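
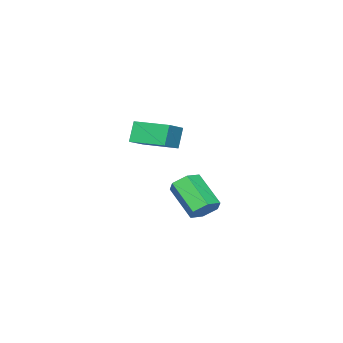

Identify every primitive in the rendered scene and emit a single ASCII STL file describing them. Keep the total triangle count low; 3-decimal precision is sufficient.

solid 
facet normal -0.902 -0.170 -0.398
outer loop
vertex -0.071 -3.691 -1.099
vertex -0.525 -1.541 -0.988
vertex 0.461 -3.513 -2.381
endloop
endfacet
facet normal 0.206 -0.977 -0.050
outer loop
vertex 1.705 -3.279 -1.832
vertex -0.071 -3.691 -1.099
vertex 0.461 -3.513 -2.381
endloop
endfacet
facet normal -0.902 -0.170 -0.398
outer loop
vertex 0.461 -3.513 -2.381
vertex -0.525 -1.541 -0.988
vertex 0.007 -1.363 -2.27
endloop
endfacet
facet normal 0.380 0.128 -0.916
outer loop
vertex 0.007 -1.363 -2.27
vertex 1.705 -3.279 -1.832
vertex 0.461 -3.513 -2.381
endloop
endfacet
facet normal -0.380 -0.128 0.916
outer loop
vertex -0.071 -3.691 -1.099
vertex 0.719 -1.307 -0.439
vertex -0.525 -1.541 -0.988
endloop
endfacet
facet normal 0.206 -0.977 -0.050
outer loop
vertex 1.173 -3.457 -0.55
vertex -0.071 -3.691 -1.099
vertex 1.705 -3.279 -1.832
endloop
endfacet
facet normal -0.380 -0.128 0.916
outer loop
vertex 1.173 -3.457 -0.55
vertex 0.719 -1.307 -0.439
vertex -0.071 -3.691 -1.099
endloop
endfacet
facet normal -0.206 0.977 0.050
outer loop
vertex -0.525 -1.541 -0.988
vertex 0.719 -1.307 -0.439
vertex 0.007 -1.363 -2.27
endloop
endfacet
facet normal 0.380 0.128 -0.916
outer loop
vertex 1.251 -1.129 -1.721
vertex 1.705 -3.279 -1.832
vertex 0.007 -1.363 -2.27
endloop
endfacet
facet normal -0.206 0.977 0.050
outer loop
vertex 0.007 -1.363 -2.27
vertex 0.719 -1.307 -0.439
vertex 1.251 -1.129 -1.721
endloop
endfacet
facet normal 0.902 0.170 0.398
outer loop
vertex 1.251 -1.129 -1.721
vertex 1.173 -3.457 -0.55
vertex 1.705 -3.279 -1.832
endloop
endfacet
facet normal 0.902 0.170 0.398
outer loop
vertex 0.719 -1.307 -0.439
vertex 1.173 -3.457 -0.55
vertex 1.251 -1.129 -1.721
endloop
endfacet
facet normal 0.116 0.754 -0.647
outer loop
vertex 4.291 4.741 -3.463
vertex 3.947 4.252 -4.095
vertex 3.433 4.753 -3.603
endloop
endfacet
facet normal -0.112 0.657 0.746
outer loop
vertex 4.291 4.741 -3.463
vertex 3.433 4.753 -3.603
vertex 4.038 3.097 -2.053
endloop
endfacet
facet normal -0.113 0.657 0.746
outer loop
vertex 4.038 3.097 -2.053
vertex 3.433 4.753 -3.603
vertex 3.179 3.109 -2.194
endloop
endfacet
facet normal -0.117 -0.754 0.647
outer loop
vertex 4.038 3.097 -2.053
vertex 3.179 3.109 -2.194
vertex 3.693 2.608 -2.685
endloop
endfacet
facet normal 0.116 0.754 -0.647
outer loop
vertex 3.433 4.753 -3.603
vertex 3.947 4.252 -4.095
vertex 3.088 4.264 -4.235
endloop
endfacet
facet normal -0.911 0.341 0.233
outer loop
vertex 3.433 4.753 -3.603
vertex 3.088 4.264 -4.235
vertex 3.179 3.109 -2.194
endloop
endfacet
facet normal -0.911 0.340 0.233
outer loop
vertex 3.179 3.109 -2.194
vertex 3.088 4.264 -4.235
vertex 2.835 2.62 -2.826
endloop
endfacet
facet normal -0.117 -0.754 0.647
outer loop
vertex 3.179 3.109 -2.194
vertex 2.835 2.62 -2.826
vertex 3.693 2.608 -2.685
endloop
endfacet
facet normal 0.116 0.754 -0.647
outer loop
vertex 3.088 4.264 -4.235
vertex 3.947 4.252 -4.095
vertex 3.602 3.763 -4.727
endloop
endfacet
facet normal -0.799 -0.316 -0.512
outer loop
vertex 3.088 4.264 -4.235
vertex 3.602 3.763 -4.727
vertex 2.835 2.62 -2.826
endloop
endfacet
facet normal -0.798 -0.317 -0.512
outer loop
vertex 2.835 2.62 -2.826
vertex 3.602 3.763 -4.727
vertex 3.349 2.119 -3.317
endloop
endfacet
facet normal -0.117 -0.754 0.647
outer loop
vertex 2.835 2.62 -2.826
vertex 3.349 2.119 -3.317
vertex 3.693 2.608 -2.685
endloop
endfacet
facet normal 0.117 0.754 -0.647
outer loop
vertex 3.602 3.763 -4.727
vertex 3.947 4.252 -4.095
vertex 4.461 3.751 -4.586
endloop
endfacet
facet normal 0.113 -0.657 -0.746
outer loop
vertex 3.602 3.763 -4.727
vertex 4.461 3.751 -4.586
vertex 3.349 2.119 -3.317
endloop
endfacet
facet normal 0.113 -0.657 -0.746
outer loop
vertex 3.349 2.119 -3.317
vertex 4.461 3.751 -4.586
vertex 4.207 2.107 -3.177
endloop
endfacet
facet normal -0.116 -0.754 0.647
outer loop
vertex 3.349 2.119 -3.317
vertex 4.207 2.107 -3.177
vertex 3.693 2.608 -2.685
endloop
endfacet
facet normal 0.117 0.754 -0.647
outer loop
vertex 4.461 3.751 -4.586
vertex 3.947 4.252 -4.095
vertex 4.805 4.24 -3.954
endloop
endfacet
facet normal 0.911 -0.340 -0.233
outer loop
vertex 4.461 3.751 -4.586
vertex 4.805 4.24 -3.954
vertex 4.207 2.107 -3.177
endloop
endfacet
facet normal 0.911 -0.340 -0.234
outer loop
vertex 4.207 2.107 -3.177
vertex 4.805 4.24 -3.954
vertex 4.552 2.596 -2.545
endloop
endfacet
facet normal -0.116 -0.754 0.647
outer loop
vertex 4.207 2.107 -3.177
vertex 4.552 2.596 -2.545
vertex 3.693 2.608 -2.685
endloop
endfacet
facet normal 0.117 0.754 -0.647
outer loop
vertex 4.805 4.24 -3.954
vertex 3.947 4.252 -4.095
vertex 4.291 4.741 -3.463
endloop
endfacet
facet normal 0.798 0.316 0.513
outer loop
vertex 4.805 4.24 -3.954
vertex 4.291 4.741 -3.463
vertex 4.552 2.596 -2.545
endloop
endfacet
facet normal 0.799 0.316 0.512
outer loop
vertex 4.552 2.596 -2.545
vertex 4.291 4.741 -3.463
vertex 4.038 3.097 -2.053
endloop
endfacet
facet normal -0.116 -0.754 0.647
outer loop
vertex 4.552 2.596 -2.545
vertex 4.038 3.097 -2.053
vertex 3.693 2.608 -2.685
endloop
endfacet

endsolid


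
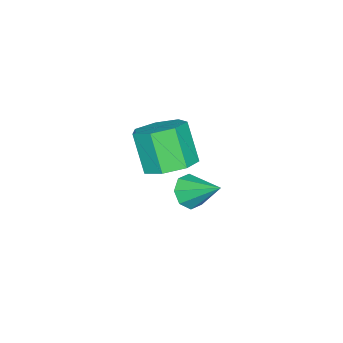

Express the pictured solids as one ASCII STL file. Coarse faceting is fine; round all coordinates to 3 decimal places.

solid 
facet normal 0.260 0.426 -0.867
outer loop
vertex 1.514 -0.874 0.253
vertex 0.867 -0.421 0.281
vertex 1.587 -0.271 0.571
endloop
endfacet
facet normal 0.959 -0.213 0.184
outer loop
vertex 1.514 -0.874 0.253
vertex 1.587 -0.271 0.571
vertex 1.159 -1.452 1.432
endloop
endfacet
facet normal 0.959 -0.213 0.185
outer loop
vertex 1.159 -1.452 1.432
vertex 1.587 -0.271 0.571
vertex 1.232 -0.849 1.749
endloop
endfacet
facet normal -0.261 -0.424 0.867
outer loop
vertex 1.159 -1.452 1.432
vertex 1.232 -0.849 1.749
vertex 0.513 -0.999 1.459
endloop
endfacet
facet normal 0.261 0.425 -0.867
outer loop
vertex 1.587 -0.271 0.571
vertex 0.867 -0.421 0.281
vertex 1.118 0.219 0.67
endloop
endfacet
facet normal 0.681 0.555 0.478
outer loop
vertex 1.587 -0.271 0.571
vertex 1.118 0.219 0.67
vertex 1.232 -0.849 1.749
endloop
endfacet
facet normal 0.681 0.555 0.477
outer loop
vertex 1.232 -0.849 1.749
vertex 1.118 0.219 0.67
vertex 0.763 -0.359 1.849
endloop
endfacet
facet normal -0.261 -0.426 0.866
outer loop
vertex 1.232 -0.849 1.749
vertex 0.763 -0.359 1.849
vertex 0.513 -0.999 1.459
endloop
endfacet
facet normal 0.261 0.425 -0.867
outer loop
vertex 1.118 0.219 0.67
vertex 0.867 -0.421 0.281
vertex 0.46 0.227 0.476
endloop
endfacet
facet normal -0.110 0.905 0.411
outer loop
vertex 1.118 0.219 0.67
vertex 0.46 0.227 0.476
vertex 0.763 -0.359 1.849
endloop
endfacet
facet normal -0.110 0.905 0.411
outer loop
vertex 0.763 -0.359 1.849
vertex 0.46 0.227 0.476
vertex 0.106 -0.351 1.655
endloop
endfacet
facet normal -0.261 -0.426 0.866
outer loop
vertex 0.763 -0.359 1.849
vertex 0.106 -0.351 1.655
vertex 0.513 -0.999 1.459
endloop
endfacet
facet normal 0.261 0.425 -0.867
outer loop
vertex 0.46 0.227 0.476
vertex 0.867 -0.421 0.281
vertex 0.109 -0.253 0.135
endloop
endfacet
facet normal -0.819 0.573 0.035
outer loop
vertex 0.46 0.227 0.476
vertex 0.109 -0.253 0.135
vertex 0.106 -0.351 1.655
endloop
endfacet
facet normal -0.819 0.573 0.035
outer loop
vertex 0.106 -0.351 1.655
vertex 0.109 -0.253 0.135
vertex -0.245 -0.831 1.314
endloop
endfacet
facet normal -0.260 -0.426 0.867
outer loop
vertex 0.106 -0.351 1.655
vertex -0.245 -0.831 1.314
vertex 0.513 -0.999 1.459
endloop
endfacet
facet normal 0.261 0.425 -0.867
outer loop
vertex 0.109 -0.253 0.135
vertex 0.867 -0.421 0.281
vertex 0.329 -0.86 -0.096
endloop
endfacet
facet normal -0.911 -0.190 -0.367
outer loop
vertex 0.109 -0.253 0.135
vertex 0.329 -0.86 -0.096
vertex -0.245 -0.831 1.314
endloop
endfacet
facet normal -0.911 -0.190 -0.367
outer loop
vertex -0.245 -0.831 1.314
vertex 0.329 -0.86 -0.096
vertex -0.025 -1.438 1.082
endloop
endfacet
facet normal -0.260 -0.426 0.867
outer loop
vertex -0.245 -0.831 1.314
vertex -0.025 -1.438 1.082
vertex 0.513 -0.999 1.459
endloop
endfacet
facet normal 0.260 0.426 -0.867
outer loop
vertex 0.329 -0.86 -0.096
vertex 0.867 -0.421 0.281
vertex 0.954 -1.136 -0.044
endloop
endfacet
facet normal -0.317 -0.810 -0.493
outer loop
vertex 0.329 -0.86 -0.096
vertex 0.954 -1.136 -0.044
vertex -0.025 -1.438 1.082
endloop
endfacet
facet normal -0.316 -0.811 -0.492
outer loop
vertex -0.025 -1.438 1.082
vertex 0.954 -1.136 -0.044
vertex 0.6 -1.714 1.135
endloop
endfacet
facet normal -0.261 -0.425 0.867
outer loop
vertex -0.025 -1.438 1.082
vertex 0.6 -1.714 1.135
vertex 0.513 -0.999 1.459
endloop
endfacet
facet normal 0.260 0.426 -0.867
outer loop
vertex 0.954 -1.136 -0.044
vertex 0.867 -0.421 0.281
vertex 1.514 -0.874 0.253
endloop
endfacet
facet normal 0.515 -0.821 -0.248
outer loop
vertex 0.954 -1.136 -0.044
vertex 1.514 -0.874 0.253
vertex 0.6 -1.714 1.135
endloop
endfacet
facet normal 0.516 -0.820 -0.247
outer loop
vertex 0.6 -1.714 1.135
vertex 1.514 -0.874 0.253
vertex 1.159 -1.452 1.432
endloop
endfacet
facet normal -0.262 -0.425 0.867
outer loop
vertex 0.6 -1.714 1.135
vertex 1.159 -1.452 1.432
vertex 0.513 -0.999 1.459
endloop
endfacet
facet normal -0.093 -0.821 -0.564
outer loop
vertex -0.361 -1.039 -2.019
vertex -0.839 -0.789 -2.304
vertex -0.236 -0.794 -2.396
endloop
endfacet
facet normal 0.916 0.122 0.383
outer loop
vertex -0.361 -1.039 -2.019
vertex -0.236 -0.794 -2.396
vertex -0.721 0.269 -1.576
endloop
endfacet
facet normal -0.093 -0.820 -0.564
outer loop
vertex -0.236 -0.794 -2.396
vertex -0.839 -0.789 -2.304
vertex -0.465 -0.546 -2.719
endloop
endfacet
facet normal 0.831 0.524 -0.187
outer loop
vertex -0.236 -0.794 -2.396
vertex -0.465 -0.546 -2.719
vertex -0.721 0.269 -1.576
endloop
endfacet
facet normal -0.092 -0.821 -0.563
outer loop
vertex -0.465 -0.546 -2.719
vertex -0.839 -0.789 -2.304
vertex -0.913 -0.441 -2.799
endloop
endfacet
facet normal 0.282 0.810 -0.514
outer loop
vertex -0.465 -0.546 -2.719
vertex -0.913 -0.441 -2.799
vertex -0.721 0.269 -1.576
endloop
endfacet
facet normal -0.092 -0.821 -0.564
outer loop
vertex -0.913 -0.441 -2.799
vertex -0.839 -0.789 -2.304
vertex -1.318 -0.54 -2.589
endloop
endfacet
facet normal -0.411 0.815 -0.409
outer loop
vertex -0.913 -0.441 -2.799
vertex -1.318 -0.54 -2.589
vertex -0.721 0.269 -1.576
endloop
endfacet
facet normal -0.091 -0.821 -0.564
outer loop
vertex -1.318 -0.54 -2.589
vertex -0.839 -0.789 -2.304
vertex -1.442 -0.785 -2.212
endloop
endfacet
facet normal -0.843 0.534 0.070
outer loop
vertex -1.318 -0.54 -2.589
vertex -1.442 -0.785 -2.212
vertex -0.721 0.269 -1.576
endloop
endfacet
facet normal -0.091 -0.821 -0.564
outer loop
vertex -1.442 -0.785 -2.212
vertex -0.839 -0.789 -2.304
vertex -1.214 -1.033 -1.888
endloop
endfacet
facet normal -0.759 0.135 0.637
outer loop
vertex -1.442 -0.785 -2.212
vertex -1.214 -1.033 -1.888
vertex -0.721 0.269 -1.576
endloop
endfacet
facet normal -0.093 -0.820 -0.565
outer loop
vertex -1.214 -1.033 -1.888
vertex -0.839 -0.789 -2.304
vertex -0.766 -1.138 -1.809
endloop
endfacet
facet normal -0.206 -0.153 0.966
outer loop
vertex -1.214 -1.033 -1.888
vertex -0.766 -1.138 -1.809
vertex -0.721 0.269 -1.576
endloop
endfacet
facet normal -0.092 -0.820 -0.565
outer loop
vertex -0.766 -1.138 -1.809
vertex -0.839 -0.789 -2.304
vertex -0.361 -1.039 -2.019
endloop
endfacet
facet normal 0.485 -0.158 0.860
outer loop
vertex -0.766 -1.138 -1.809
vertex -0.361 -1.039 -2.019
vertex -0.721 0.269 -1.576
endloop
endfacet

endsolid


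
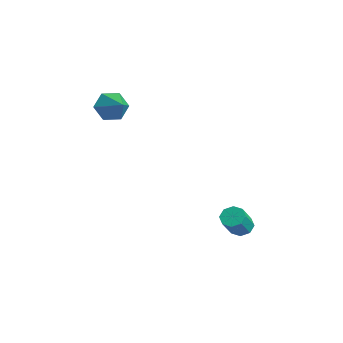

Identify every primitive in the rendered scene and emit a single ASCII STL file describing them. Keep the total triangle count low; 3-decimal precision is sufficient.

solid 
facet normal -0.893 -0.037 -0.448
outer loop
vertex -2.476 -0.515 1.532
vertex -2.847 -0.86 2.3
vertex -2.82 0.051 2.171
endloop
endfacet
facet normal 0.628 0.719 -0.298
outer loop
vertex -2.476 -0.515 1.532
vertex -2.82 0.051 2.171
vertex -1.453 -0.8 3.0
endloop
endfacet
facet normal -0.893 -0.037 -0.448
outer loop
vertex -2.82 0.051 2.171
vertex -2.847 -0.86 2.3
vertex -3.191 -0.294 2.939
endloop
endfacet
facet normal 0.228 0.842 0.489
outer loop
vertex -2.82 0.051 2.171
vertex -3.191 -0.294 2.939
vertex -1.453 -0.8 3.0
endloop
endfacet
facet normal -0.894 -0.038 -0.447
outer loop
vertex -3.191 -0.294 2.939
vertex -2.847 -0.86 2.3
vertex -3.217 -1.204 3.069
endloop
endfacet
facet normal 0.006 0.141 0.990
outer loop
vertex -3.191 -0.294 2.939
vertex -3.217 -1.204 3.069
vertex -1.453 -0.8 3.0
endloop
endfacet
facet normal -0.894 -0.038 -0.447
outer loop
vertex -3.217 -1.204 3.069
vertex -2.847 -0.86 2.3
vertex -2.873 -1.77 2.43
endloop
endfacet
facet normal 0.184 -0.684 0.705
outer loop
vertex -3.217 -1.204 3.069
vertex -2.873 -1.77 2.43
vertex -1.453 -0.8 3.0
endloop
endfacet
facet normal -0.893 -0.039 -0.449
outer loop
vertex -2.873 -1.77 2.43
vertex -2.847 -0.86 2.3
vertex -2.502 -1.425 1.662
endloop
endfacet
facet normal 0.584 -0.808 -0.081
outer loop
vertex -2.873 -1.77 2.43
vertex -2.502 -1.425 1.662
vertex -1.453 -0.8 3.0
endloop
endfacet
facet normal -0.893 -0.039 -0.449
outer loop
vertex -2.502 -1.425 1.662
vertex -2.847 -0.86 2.3
vertex -2.476 -0.515 1.532
endloop
endfacet
facet normal 0.806 -0.106 -0.582
outer loop
vertex -2.502 -1.425 1.662
vertex -2.476 -0.515 1.532
vertex -1.453 -0.8 3.0
endloop
endfacet
facet normal -0.405 0.506 -0.761
outer loop
vertex 2.646 3.907 -4.68
vertex 2.052 3.735 -4.478
vertex 2.452 4.234 -4.359
endloop
endfacet
facet normal 0.827 0.558 -0.069
outer loop
vertex 2.646 3.907 -4.68
vertex 2.452 4.234 -4.359
vertex 3.262 3.136 -3.524
endloop
endfacet
facet normal 0.827 0.558 -0.069
outer loop
vertex 3.262 3.136 -3.524
vertex 2.452 4.234 -4.359
vertex 3.068 3.463 -3.203
endloop
endfacet
facet normal 0.405 -0.507 0.761
outer loop
vertex 3.262 3.136 -3.524
vertex 3.068 3.463 -3.203
vertex 2.668 2.965 -3.322
endloop
endfacet
facet normal -0.405 0.506 -0.761
outer loop
vertex 2.452 4.234 -4.359
vertex 2.052 3.735 -4.478
vertex 2.024 4.269 -4.108
endloop
endfacet
facet normal 0.309 0.859 0.408
outer loop
vertex 2.452 4.234 -4.359
vertex 2.024 4.269 -4.108
vertex 3.068 3.463 -3.203
endloop
endfacet
facet normal 0.310 0.859 0.407
outer loop
vertex 3.068 3.463 -3.203
vertex 2.024 4.269 -4.108
vertex 2.64 3.498 -2.951
endloop
endfacet
facet normal 0.406 -0.508 0.760
outer loop
vertex 3.068 3.463 -3.203
vertex 2.64 3.498 -2.951
vertex 2.668 2.965 -3.322
endloop
endfacet
facet normal -0.407 0.506 -0.761
outer loop
vertex 2.024 4.269 -4.108
vertex 2.052 3.735 -4.478
vertex 1.613 3.991 -4.073
endloop
endfacet
facet normal -0.390 0.657 0.645
outer loop
vertex 2.024 4.269 -4.108
vertex 1.613 3.991 -4.073
vertex 2.64 3.498 -2.951
endloop
endfacet
facet normal -0.390 0.657 0.645
outer loop
vertex 2.64 3.498 -2.951
vertex 1.613 3.991 -4.073
vertex 2.229 3.221 -2.917
endloop
endfacet
facet normal 0.405 -0.508 0.760
outer loop
vertex 2.64 3.498 -2.951
vertex 2.229 3.221 -2.917
vertex 2.668 2.965 -3.322
endloop
endfacet
facet normal -0.405 0.508 -0.760
outer loop
vertex 1.613 3.991 -4.073
vertex 2.052 3.735 -4.478
vertex 1.458 3.564 -4.276
endloop
endfacet
facet normal -0.860 0.072 0.506
outer loop
vertex 1.613 3.991 -4.073
vertex 1.458 3.564 -4.276
vertex 2.229 3.221 -2.917
endloop
endfacet
facet normal -0.860 0.071 0.506
outer loop
vertex 2.229 3.221 -2.917
vertex 1.458 3.564 -4.276
vertex 2.074 2.793 -3.12
endloop
endfacet
facet normal 0.405 -0.507 0.760
outer loop
vertex 2.229 3.221 -2.917
vertex 2.074 2.793 -3.12
vertex 2.668 2.965 -3.322
endloop
endfacet
facet normal -0.405 0.507 -0.761
outer loop
vertex 1.458 3.564 -4.276
vertex 2.052 3.735 -4.478
vertex 1.652 3.237 -4.597
endloop
endfacet
facet normal -0.827 -0.558 0.069
outer loop
vertex 1.458 3.564 -4.276
vertex 1.652 3.237 -4.597
vertex 2.074 2.793 -3.12
endloop
endfacet
facet normal -0.827 -0.558 0.069
outer loop
vertex 2.074 2.793 -3.12
vertex 1.652 3.237 -4.597
vertex 2.268 2.466 -3.441
endloop
endfacet
facet normal 0.405 -0.506 0.761
outer loop
vertex 2.074 2.793 -3.12
vertex 2.268 2.466 -3.441
vertex 2.668 2.965 -3.322
endloop
endfacet
facet normal -0.406 0.508 -0.760
outer loop
vertex 1.652 3.237 -4.597
vertex 2.052 3.735 -4.478
vertex 2.08 3.202 -4.849
endloop
endfacet
facet normal -0.310 -0.859 -0.408
outer loop
vertex 1.652 3.237 -4.597
vertex 2.08 3.202 -4.849
vertex 2.268 2.466 -3.441
endloop
endfacet
facet normal -0.309 -0.859 -0.408
outer loop
vertex 2.268 2.466 -3.441
vertex 2.08 3.202 -4.849
vertex 2.696 2.431 -3.692
endloop
endfacet
facet normal 0.405 -0.506 0.761
outer loop
vertex 2.268 2.466 -3.441
vertex 2.696 2.431 -3.692
vertex 2.668 2.965 -3.322
endloop
endfacet
facet normal -0.405 0.508 -0.760
outer loop
vertex 2.08 3.202 -4.849
vertex 2.052 3.735 -4.478
vertex 2.491 3.479 -4.883
endloop
endfacet
facet normal 0.390 -0.657 -0.645
outer loop
vertex 2.08 3.202 -4.849
vertex 2.491 3.479 -4.883
vertex 2.696 2.431 -3.692
endloop
endfacet
facet normal 0.390 -0.657 -0.645
outer loop
vertex 2.696 2.431 -3.692
vertex 2.491 3.479 -4.883
vertex 3.107 2.709 -3.727
endloop
endfacet
facet normal 0.407 -0.506 0.761
outer loop
vertex 2.696 2.431 -3.692
vertex 3.107 2.709 -3.727
vertex 2.668 2.965 -3.322
endloop
endfacet
facet normal -0.405 0.507 -0.760
outer loop
vertex 2.491 3.479 -4.883
vertex 2.052 3.735 -4.478
vertex 2.646 3.907 -4.68
endloop
endfacet
facet normal 0.860 -0.071 -0.506
outer loop
vertex 2.491 3.479 -4.883
vertex 2.646 3.907 -4.68
vertex 3.107 2.709 -3.727
endloop
endfacet
facet normal 0.860 -0.072 -0.506
outer loop
vertex 3.107 2.709 -3.727
vertex 2.646 3.907 -4.68
vertex 3.262 3.136 -3.524
endloop
endfacet
facet normal 0.405 -0.508 0.760
outer loop
vertex 3.107 2.709 -3.727
vertex 3.262 3.136 -3.524
vertex 2.668 2.965 -3.322
endloop
endfacet

endsolid


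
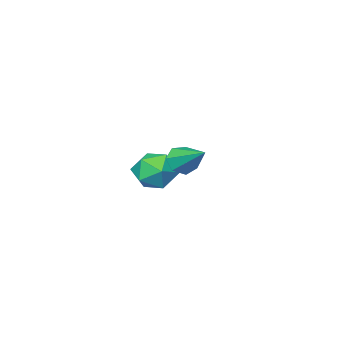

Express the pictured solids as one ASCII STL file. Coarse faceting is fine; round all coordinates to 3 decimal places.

solid 
facet normal -0.063 -0.853 -0.519
outer loop
vertex -0.379 1.119 2.615
vertex -1.004 0.968 2.939
vertex -0.892 1.332 2.327
endloop
endfacet
facet normal 0.555 0.669 -0.494
outer loop
vertex -0.379 1.119 2.615
vertex -0.892 1.332 2.327
vertex -0.896 2.452 3.841
endloop
endfacet
facet normal -0.063 -0.853 -0.519
outer loop
vertex -0.892 1.332 2.327
vertex -1.004 0.968 2.939
vertex -1.489 1.271 2.5
endloop
endfacet
facet normal -0.247 0.779 -0.577
outer loop
vertex -0.892 1.332 2.327
vertex -1.489 1.271 2.5
vertex -0.896 2.452 3.841
endloop
endfacet
facet normal -0.063 -0.853 -0.519
outer loop
vertex -1.489 1.271 2.5
vertex -1.004 0.968 2.939
vertex -1.721 0.982 3.003
endloop
endfacet
facet normal -0.846 0.525 -0.088
outer loop
vertex -1.489 1.271 2.5
vertex -1.721 0.982 3.003
vertex -0.896 2.452 3.841
endloop
endfacet
facet normal -0.063 -0.853 -0.519
outer loop
vertex -1.721 0.982 3.003
vertex -1.004 0.968 2.939
vertex -1.414 0.683 3.457
endloop
endfacet
facet normal -0.792 0.101 0.602
outer loop
vertex -1.721 0.982 3.003
vertex -1.414 0.683 3.457
vertex -0.896 2.452 3.841
endloop
endfacet
facet normal -0.062 -0.853 -0.519
outer loop
vertex -1.414 0.683 3.457
vertex -1.004 0.968 2.939
vertex -0.798 0.599 3.521
endloop
endfacet
facet normal -0.125 -0.175 0.977
outer loop
vertex -1.414 0.683 3.457
vertex -0.798 0.599 3.521
vertex -0.896 2.452 3.841
endloop
endfacet
facet normal -0.063 -0.853 -0.518
outer loop
vertex -0.798 0.599 3.521
vertex -1.004 0.968 2.939
vertex -0.338 0.793 3.146
endloop
endfacet
facet normal 0.653 -0.095 0.752
outer loop
vertex -0.798 0.599 3.521
vertex -0.338 0.793 3.146
vertex -0.896 2.452 3.841
endloop
endfacet
facet normal -0.063 -0.853 -0.519
outer loop
vertex -0.338 0.793 3.146
vertex -1.004 0.968 2.939
vertex -0.379 1.119 2.615
endloop
endfacet
facet normal 0.955 0.280 0.098
outer loop
vertex -0.338 0.793 3.146
vertex -0.379 1.119 2.615
vertex -0.896 2.452 3.841
endloop
endfacet
facet normal -0.939 0.262 -0.225
outer loop
vertex -3.698 -3.21 -0.267
vertex -4.013 -3.468 0.747
vertex -3.676 -2.453 0.521
endloop
endfacet
facet normal -0.470 0.643 -0.605
outer loop
vertex -3.698 -3.21 -0.267
vertex -3.676 -2.453 0.521
vertex -2.851 -2.522 -0.193
endloop
endfacet
facet normal -0.068 0.189 -0.980
outer loop
vertex -3.698 -3.21 -0.267
vertex -2.851 -2.522 -0.193
vertex -2.678 -3.58 -0.409
endloop
endfacet
facet normal -0.288 -0.474 -0.832
outer loop
vertex -3.698 -3.21 -0.267
vertex -2.678 -3.58 -0.409
vertex -3.397 -4.165 0.173
endloop
endfacet
facet normal -0.826 -0.429 -0.366
outer loop
vertex -3.698 -3.21 -0.267
vertex -3.397 -4.165 0.173
vertex -4.013 -3.468 0.747
endloop
endfacet
facet normal -0.045 0.988 -0.147
outer loop
vertex -2.851 -2.522 -0.193
vertex -3.676 -2.453 0.521
vertex -2.643 -2.355 0.867
endloop
endfacet
facet normal -0.803 0.371 0.466
outer loop
vertex -3.676 -2.453 0.521
vertex -4.013 -3.468 0.747
vertex -3.362 -2.94 1.449
endloop
endfacet
facet normal -0.621 -0.746 0.239
outer loop
vertex -4.013 -3.468 0.747
vertex -3.397 -4.165 0.173
vertex -3.189 -3.998 1.233
endloop
endfacet
facet normal 0.250 -0.820 -0.515
outer loop
vertex -3.397 -4.165 0.173
vertex -2.678 -3.58 -0.409
vertex -2.364 -4.067 0.519
endloop
endfacet
facet normal 0.607 0.253 -0.753
outer loop
vertex -2.678 -3.58 -0.409
vertex -2.851 -2.522 -0.193
vertex -2.027 -3.052 0.293
endloop
endfacet
facet normal 0.288 0.474 0.832
outer loop
vertex -2.342 -3.31 1.307
vertex -2.643 -2.355 0.867
vertex -3.362 -2.94 1.449
endloop
endfacet
facet normal 0.068 -0.189 0.980
outer loop
vertex -2.342 -3.31 1.307
vertex -3.362 -2.94 1.449
vertex -3.189 -3.998 1.233
endloop
endfacet
facet normal 0.470 -0.643 0.605
outer loop
vertex -2.342 -3.31 1.307
vertex -3.189 -3.998 1.233
vertex -2.364 -4.067 0.519
endloop
endfacet
facet normal 0.939 -0.262 0.225
outer loop
vertex -2.342 -3.31 1.307
vertex -2.364 -4.067 0.519
vertex -2.027 -3.052 0.293
endloop
endfacet
facet normal 0.826 0.429 0.366
outer loop
vertex -2.342 -3.31 1.307
vertex -2.027 -3.052 0.293
vertex -2.643 -2.355 0.867
endloop
endfacet
facet normal -0.250 0.820 0.515
outer loop
vertex -3.362 -2.94 1.449
vertex -2.643 -2.355 0.867
vertex -3.676 -2.453 0.521
endloop
endfacet
facet normal -0.607 -0.253 0.753
outer loop
vertex -3.189 -3.998 1.233
vertex -3.362 -2.94 1.449
vertex -4.013 -3.468 0.747
endloop
endfacet
facet normal 0.045 -0.988 0.147
outer loop
vertex -2.364 -4.067 0.519
vertex -3.189 -3.998 1.233
vertex -3.397 -4.165 0.173
endloop
endfacet
facet normal 0.803 -0.371 -0.466
outer loop
vertex -2.027 -3.052 0.293
vertex -2.364 -4.067 0.519
vertex -2.678 -3.58 -0.409
endloop
endfacet
facet normal 0.621 0.746 -0.239
outer loop
vertex -2.643 -2.355 0.867
vertex -2.027 -3.052 0.293
vertex -2.851 -2.522 -0.193
endloop
endfacet

endsolid


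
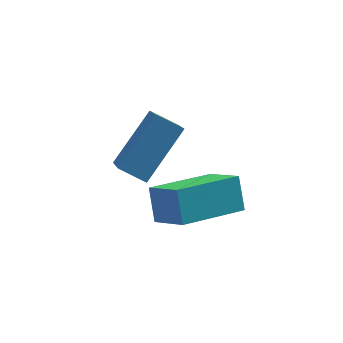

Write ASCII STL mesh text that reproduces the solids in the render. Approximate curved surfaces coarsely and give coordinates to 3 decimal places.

solid 
facet normal -0.901 -0.351 0.255
outer loop
vertex -1.159 -2.271 -2.525
vertex -1.727 -1.326 -3.233
vertex -1.153 -2.94 -3.423
endloop
endfacet
facet normal 0.433 -0.721 0.540
outer loop
vertex 0.767 -2.194 -3.967
vertex -1.159 -2.271 -2.525
vertex -1.153 -2.94 -3.423
endloop
endfacet
facet normal -0.901 -0.351 0.256
outer loop
vertex -1.153 -2.94 -3.423
vertex -1.727 -1.326 -3.233
vertex -1.721 -1.996 -4.131
endloop
endfacet
facet normal 0.005 -0.598 -0.802
outer loop
vertex -1.721 -1.996 -4.131
vertex 0.767 -2.194 -3.967
vertex -1.153 -2.94 -3.423
endloop
endfacet
facet normal -0.005 0.598 0.802
outer loop
vertex -1.159 -2.271 -2.525
vertex 0.193 -0.58 -3.777
vertex -1.727 -1.326 -3.233
endloop
endfacet
facet normal 0.434 -0.721 0.541
outer loop
vertex 0.761 -1.524 -3.069
vertex -1.159 -2.271 -2.525
vertex 0.767 -2.194 -3.967
endloop
endfacet
facet normal -0.005 0.598 0.802
outer loop
vertex 0.761 -1.524 -3.069
vertex 0.193 -0.58 -3.777
vertex -1.159 -2.271 -2.525
endloop
endfacet
facet normal -0.433 0.721 -0.541
outer loop
vertex -1.727 -1.326 -3.233
vertex 0.193 -0.58 -3.777
vertex -1.721 -1.996 -4.131
endloop
endfacet
facet normal 0.005 -0.598 -0.802
outer loop
vertex 0.199 -1.249 -4.675
vertex 0.767 -2.194 -3.967
vertex -1.721 -1.996 -4.131
endloop
endfacet
facet normal -0.434 0.721 -0.540
outer loop
vertex -1.721 -1.996 -4.131
vertex 0.193 -0.58 -3.777
vertex 0.199 -1.249 -4.675
endloop
endfacet
facet normal 0.901 0.350 -0.255
outer loop
vertex 0.199 -1.249 -4.675
vertex 0.761 -1.524 -3.069
vertex 0.767 -2.194 -3.967
endloop
endfacet
facet normal 0.901 0.351 -0.255
outer loop
vertex 0.193 -0.58 -3.777
vertex 0.761 -1.524 -3.069
vertex 0.199 -1.249 -4.675
endloop
endfacet
facet normal -0.776 0.440 0.453
outer loop
vertex -2.724 -2.117 -1.341
vertex -1.495 -1.224 -0.103
vertex -2.596 -0.725 -2.474
endloop
endfacet
facet normal -0.627 -0.456 -0.632
outer loop
vertex -1.905 -1.116 -2.877
vertex -2.724 -2.117 -1.341
vertex -2.596 -0.725 -2.474
endloop
endfacet
facet normal -0.776 0.440 0.453
outer loop
vertex -2.596 -0.725 -2.474
vertex -1.495 -1.224 -0.103
vertex -1.366 0.169 -1.236
endloop
endfacet
facet normal 0.071 0.774 -0.629
outer loop
vertex -1.366 0.169 -1.236
vertex -1.905 -1.116 -2.877
vertex -2.596 -0.725 -2.474
endloop
endfacet
facet normal -0.071 -0.774 0.629
outer loop
vertex -2.724 -2.117 -1.341
vertex -0.804 -1.615 -0.506
vertex -1.495 -1.224 -0.103
endloop
endfacet
facet normal -0.628 -0.455 -0.631
outer loop
vertex -2.034 -2.509 -1.744
vertex -2.724 -2.117 -1.341
vertex -1.905 -1.116 -2.877
endloop
endfacet
facet normal -0.072 -0.773 0.630
outer loop
vertex -2.034 -2.509 -1.744
vertex -0.804 -1.615 -0.506
vertex -2.724 -2.117 -1.341
endloop
endfacet
facet normal 0.627 0.456 0.632
outer loop
vertex -1.495 -1.224 -0.103
vertex -0.804 -1.615 -0.506
vertex -1.366 0.169 -1.236
endloop
endfacet
facet normal 0.072 0.774 -0.629
outer loop
vertex -0.676 -0.223 -1.639
vertex -1.905 -1.116 -2.877
vertex -1.366 0.169 -1.236
endloop
endfacet
facet normal 0.628 0.456 0.631
outer loop
vertex -1.366 0.169 -1.236
vertex -0.804 -1.615 -0.506
vertex -0.676 -0.223 -1.639
endloop
endfacet
facet normal 0.776 -0.440 -0.453
outer loop
vertex -0.676 -0.223 -1.639
vertex -2.034 -2.509 -1.744
vertex -1.905 -1.116 -2.877
endloop
endfacet
facet normal 0.776 -0.440 -0.453
outer loop
vertex -0.804 -1.615 -0.506
vertex -2.034 -2.509 -1.744
vertex -0.676 -0.223 -1.639
endloop
endfacet

endsolid


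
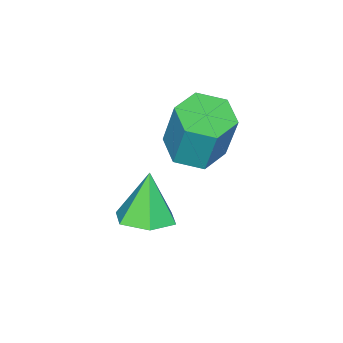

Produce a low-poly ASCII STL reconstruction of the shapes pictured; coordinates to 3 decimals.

solid 
facet normal 0.359 0.176 -0.917
outer loop
vertex -1.103 -0.006 -0.335
vertex -2.061 0.326 -0.646
vertex -1.366 1.017 -0.241
endloop
endfacet
facet normal 0.653 0.099 0.751
outer loop
vertex -1.103 -0.006 -0.335
vertex -1.366 1.017 -0.241
vertex -2.739 -0.006 1.086
endloop
endfacet
facet normal 0.360 0.175 -0.916
outer loop
vertex -1.366 1.017 -0.241
vertex -2.061 0.326 -0.646
vertex -2.323 1.349 -0.553
endloop
endfacet
facet normal 0.055 0.763 0.644
outer loop
vertex -1.366 1.017 -0.241
vertex -2.323 1.349 -0.553
vertex -2.739 -0.006 1.086
endloop
endfacet
facet normal 0.359 0.175 -0.917
outer loop
vertex -2.323 1.349 -0.553
vertex -2.061 0.326 -0.646
vertex -3.018 0.659 -0.957
endloop
endfacet
facet normal -0.754 0.587 0.294
outer loop
vertex -2.323 1.349 -0.553
vertex -3.018 0.659 -0.957
vertex -2.739 -0.006 1.086
endloop
endfacet
facet normal 0.359 0.176 -0.916
outer loop
vertex -3.018 0.659 -0.957
vertex -2.061 0.326 -0.646
vertex -2.756 -0.364 -1.051
endloop
endfacet
facet normal -0.966 -0.252 0.050
outer loop
vertex -3.018 0.659 -0.957
vertex -2.756 -0.364 -1.051
vertex -2.739 -0.006 1.086
endloop
endfacet
facet normal 0.359 0.177 -0.917
outer loop
vertex -2.756 -0.364 -1.051
vertex -2.061 0.326 -0.646
vertex -1.798 -0.696 -0.74
endloop
endfacet
facet normal -0.368 -0.916 0.156
outer loop
vertex -2.756 -0.364 -1.051
vertex -1.798 -0.696 -0.74
vertex -2.739 -0.006 1.086
endloop
endfacet
facet normal 0.359 0.177 -0.917
outer loop
vertex -1.798 -0.696 -0.74
vertex -2.061 0.326 -0.646
vertex -1.103 -0.006 -0.335
endloop
endfacet
facet normal 0.440 -0.741 0.507
outer loop
vertex -1.798 -0.696 -0.74
vertex -1.103 -0.006 -0.335
vertex -2.739 -0.006 1.086
endloop
endfacet
facet normal -0.045 -0.251 -0.967
outer loop
vertex -3.37 1.721 1.806
vertex -3.958 0.886 2.05
vertex -4.416 1.806 1.833
endloop
endfacet
facet normal 0.072 0.965 -0.253
outer loop
vertex -3.37 1.721 1.806
vertex -4.416 1.806 1.833
vertex -3.274 2.249 3.847
endloop
endfacet
facet normal 0.072 0.965 -0.253
outer loop
vertex -3.274 2.249 3.847
vertex -4.416 1.806 1.833
vertex -4.32 2.334 3.874
endloop
endfacet
facet normal 0.045 0.250 0.967
outer loop
vertex -3.274 2.249 3.847
vertex -4.32 2.334 3.874
vertex -3.862 1.414 4.09
endloop
endfacet
facet normal -0.045 -0.251 -0.967
outer loop
vertex -4.416 1.806 1.833
vertex -3.958 0.886 2.05
vertex -5.004 0.971 2.077
endloop
endfacet
facet normal -0.827 0.552 -0.104
outer loop
vertex -4.416 1.806 1.833
vertex -5.004 0.971 2.077
vertex -4.32 2.334 3.874
endloop
endfacet
facet normal -0.827 0.552 -0.104
outer loop
vertex -4.32 2.334 3.874
vertex -5.004 0.971 2.077
vertex -4.908 1.499 4.118
endloop
endfacet
facet normal 0.046 0.250 0.967
outer loop
vertex -4.32 2.334 3.874
vertex -4.908 1.499 4.118
vertex -3.862 1.414 4.09
endloop
endfacet
facet normal -0.045 -0.250 -0.967
outer loop
vertex -5.004 0.971 2.077
vertex -3.958 0.886 2.05
vertex -4.546 0.051 2.293
endloop
endfacet
facet normal -0.899 -0.412 0.149
outer loop
vertex -5.004 0.971 2.077
vertex -4.546 0.051 2.293
vertex -4.908 1.499 4.118
endloop
endfacet
facet normal -0.899 -0.412 0.149
outer loop
vertex -4.908 1.499 4.118
vertex -4.546 0.051 2.293
vertex -4.45 0.579 4.334
endloop
endfacet
facet normal 0.046 0.250 0.967
outer loop
vertex -4.908 1.499 4.118
vertex -4.45 0.579 4.334
vertex -3.862 1.414 4.09
endloop
endfacet
facet normal -0.045 -0.250 -0.967
outer loop
vertex -4.546 0.051 2.293
vertex -3.958 0.886 2.05
vertex -3.5 -0.034 2.266
endloop
endfacet
facet normal -0.072 -0.965 0.253
outer loop
vertex -4.546 0.051 2.293
vertex -3.5 -0.034 2.266
vertex -4.45 0.579 4.334
endloop
endfacet
facet normal -0.072 -0.965 0.253
outer loop
vertex -4.45 0.579 4.334
vertex -3.5 -0.034 2.266
vertex -3.404 0.494 4.307
endloop
endfacet
facet normal 0.045 0.251 0.967
outer loop
vertex -4.45 0.579 4.334
vertex -3.404 0.494 4.307
vertex -3.862 1.414 4.09
endloop
endfacet
facet normal -0.046 -0.250 -0.967
outer loop
vertex -3.5 -0.034 2.266
vertex -3.958 0.886 2.05
vertex -2.912 0.801 2.022
endloop
endfacet
facet normal 0.827 -0.552 0.104
outer loop
vertex -3.5 -0.034 2.266
vertex -2.912 0.801 2.022
vertex -3.404 0.494 4.307
endloop
endfacet
facet normal 0.827 -0.552 0.104
outer loop
vertex -3.404 0.494 4.307
vertex -2.912 0.801 2.022
vertex -2.816 1.329 4.063
endloop
endfacet
facet normal 0.045 0.251 0.967
outer loop
vertex -3.404 0.494 4.307
vertex -2.816 1.329 4.063
vertex -3.862 1.414 4.09
endloop
endfacet
facet normal -0.046 -0.250 -0.967
outer loop
vertex -2.912 0.801 2.022
vertex -3.958 0.886 2.05
vertex -3.37 1.721 1.806
endloop
endfacet
facet normal 0.899 0.412 -0.149
outer loop
vertex -2.912 0.801 2.022
vertex -3.37 1.721 1.806
vertex -2.816 1.329 4.063
endloop
endfacet
facet normal 0.899 0.412 -0.149
outer loop
vertex -2.816 1.329 4.063
vertex -3.37 1.721 1.806
vertex -3.274 2.249 3.847
endloop
endfacet
facet normal 0.045 0.250 0.967
outer loop
vertex -2.816 1.329 4.063
vertex -3.274 2.249 3.847
vertex -3.862 1.414 4.09
endloop
endfacet

endsolid


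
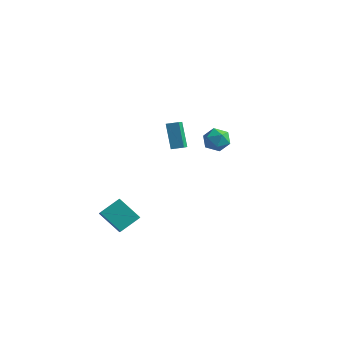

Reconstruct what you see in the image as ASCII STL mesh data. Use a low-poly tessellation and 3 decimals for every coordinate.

solid 
facet normal -0.805 0.327 0.495
outer loop
vertex 2.282 -0.324 3.149
vertex 2.819 -0.034 3.831
vertex 2.619 0.526 3.136
endloop
endfacet
facet normal -0.910 0.357 -0.211
outer loop
vertex 2.282 -0.324 3.149
vertex 2.619 0.526 3.136
vertex 2.602 0.029 2.368
endloop
endfacet
facet normal -0.827 -0.300 -0.475
outer loop
vertex 2.282 -0.324 3.149
vertex 2.602 0.029 2.368
vertex 2.79 -0.838 2.589
endloop
endfacet
facet normal -0.672 -0.738 0.068
outer loop
vertex 2.282 -0.324 3.149
vertex 2.79 -0.838 2.589
vertex 2.925 -0.878 3.493
endloop
endfacet
facet normal -0.658 -0.350 0.667
outer loop
vertex 2.282 -0.324 3.149
vertex 2.925 -0.878 3.493
vertex 2.819 -0.034 3.831
endloop
endfacet
facet normal -0.403 0.772 -0.491
outer loop
vertex 2.602 0.029 2.368
vertex 2.619 0.526 3.136
vertex 3.335 0.538 2.567
endloop
endfacet
facet normal -0.232 0.724 0.650
outer loop
vertex 2.619 0.526 3.136
vertex 2.819 -0.034 3.831
vertex 3.47 0.498 3.471
endloop
endfacet
facet normal 0.006 -0.371 0.929
outer loop
vertex 2.819 -0.034 3.831
vertex 2.925 -0.878 3.493
vertex 3.658 -0.369 3.692
endloop
endfacet
facet normal -0.016 -0.999 -0.042
outer loop
vertex 2.925 -0.878 3.493
vertex 2.79 -0.838 2.589
vertex 3.641 -0.866 2.924
endloop
endfacet
facet normal -0.269 -0.292 -0.918
outer loop
vertex 2.79 -0.838 2.589
vertex 2.602 0.029 2.368
vertex 3.441 -0.306 2.229
endloop
endfacet
facet normal 0.672 0.738 -0.068
outer loop
vertex 3.978 -0.016 2.911
vertex 3.335 0.538 2.567
vertex 3.47 0.498 3.471
endloop
endfacet
facet normal 0.827 0.300 0.475
outer loop
vertex 3.978 -0.016 2.911
vertex 3.47 0.498 3.471
vertex 3.658 -0.369 3.692
endloop
endfacet
facet normal 0.910 -0.357 0.211
outer loop
vertex 3.978 -0.016 2.911
vertex 3.658 -0.369 3.692
vertex 3.641 -0.866 2.924
endloop
endfacet
facet normal 0.805 -0.327 -0.495
outer loop
vertex 3.978 -0.016 2.911
vertex 3.641 -0.866 2.924
vertex 3.441 -0.306 2.229
endloop
endfacet
facet normal 0.658 0.350 -0.667
outer loop
vertex 3.978 -0.016 2.911
vertex 3.441 -0.306 2.229
vertex 3.335 0.538 2.567
endloop
endfacet
facet normal 0.016 0.999 0.042
outer loop
vertex 3.47 0.498 3.471
vertex 3.335 0.538 2.567
vertex 2.619 0.526 3.136
endloop
endfacet
facet normal 0.269 0.292 0.918
outer loop
vertex 3.658 -0.369 3.692
vertex 3.47 0.498 3.471
vertex 2.819 -0.034 3.831
endloop
endfacet
facet normal 0.403 -0.772 0.491
outer loop
vertex 3.641 -0.866 2.924
vertex 3.658 -0.369 3.692
vertex 2.925 -0.878 3.493
endloop
endfacet
facet normal 0.232 -0.724 -0.650
outer loop
vertex 3.441 -0.306 2.229
vertex 3.641 -0.866 2.924
vertex 2.79 -0.838 2.589
endloop
endfacet
facet normal -0.006 0.371 -0.929
outer loop
vertex 3.335 0.538 2.567
vertex 3.441 -0.306 2.229
vertex 2.602 0.029 2.368
endloop
endfacet
facet normal -0.764 -0.084 0.640
outer loop
vertex -1.744 -5.059 -2.542
vertex -1.22 -3.866 -1.759
vertex -2.606 -4.089 -3.444
endloop
endfacet
facet normal -0.345 -0.785 -0.515
outer loop
vertex -1.2 -3.934 -4.621
vertex -1.744 -5.059 -2.542
vertex -2.606 -4.089 -3.444
endloop
endfacet
facet normal -0.764 -0.084 0.640
outer loop
vertex -2.606 -4.089 -3.444
vertex -1.22 -3.866 -1.759
vertex -2.082 -2.896 -2.661
endloop
endfacet
facet normal -0.545 0.614 -0.571
outer loop
vertex -2.082 -2.896 -2.661
vertex -1.2 -3.934 -4.621
vertex -2.606 -4.089 -3.444
endloop
endfacet
facet normal 0.545 -0.614 0.571
outer loop
vertex -1.744 -5.059 -2.542
vertex 0.186 -3.711 -2.936
vertex -1.22 -3.866 -1.759
endloop
endfacet
facet normal -0.345 -0.785 -0.515
outer loop
vertex -0.338 -4.904 -3.719
vertex -1.744 -5.059 -2.542
vertex -1.2 -3.934 -4.621
endloop
endfacet
facet normal 0.545 -0.614 0.571
outer loop
vertex -0.338 -4.904 -3.719
vertex 0.186 -3.711 -2.936
vertex -1.744 -5.059 -2.542
endloop
endfacet
facet normal 0.345 0.785 0.515
outer loop
vertex -1.22 -3.866 -1.759
vertex 0.186 -3.711 -2.936
vertex -2.082 -2.896 -2.661
endloop
endfacet
facet normal -0.545 0.614 -0.571
outer loop
vertex -0.676 -2.741 -3.838
vertex -1.2 -3.934 -4.621
vertex -2.082 -2.896 -2.661
endloop
endfacet
facet normal 0.345 0.785 0.515
outer loop
vertex -2.082 -2.896 -2.661
vertex 0.186 -3.711 -2.936
vertex -0.676 -2.741 -3.838
endloop
endfacet
facet normal 0.764 0.084 -0.640
outer loop
vertex -0.676 -2.741 -3.838
vertex -0.338 -4.904 -3.719
vertex -1.2 -3.934 -4.621
endloop
endfacet
facet normal 0.764 0.084 -0.640
outer loop
vertex 0.186 -3.711 -2.936
vertex -0.338 -4.904 -3.719
vertex -0.676 -2.741 -3.838
endloop
endfacet
facet normal -0.416 0.300 0.858
outer loop
vertex -3.312 3.588 0.569
vertex -2.627 3.998 0.758
vertex -3.744 4.563 0.019
endloop
endfacet
facet normal -0.835 -0.500 -0.229
outer loop
vertex -2.913 3.962 -1.698
vertex -3.312 3.588 0.569
vertex -3.744 4.563 0.019
endloop
endfacet
facet normal -0.416 0.301 0.858
outer loop
vertex -3.744 4.563 0.019
vertex -2.627 3.998 0.758
vertex -3.059 4.973 0.207
endloop
endfacet
facet normal -0.360 0.812 -0.459
outer loop
vertex -3.059 4.973 0.207
vertex -2.913 3.962 -1.698
vertex -3.744 4.563 0.019
endloop
endfacet
facet normal 0.360 -0.813 0.459
outer loop
vertex -3.312 3.588 0.569
vertex -1.796 3.397 -0.959
vertex -2.627 3.998 0.758
endloop
endfacet
facet normal -0.835 -0.500 -0.229
outer loop
vertex -2.481 2.987 -1.147
vertex -3.312 3.588 0.569
vertex -2.913 3.962 -1.698
endloop
endfacet
facet normal 0.360 -0.812 0.459
outer loop
vertex -2.481 2.987 -1.147
vertex -1.796 3.397 -0.959
vertex -3.312 3.588 0.569
endloop
endfacet
facet normal 0.835 0.500 0.229
outer loop
vertex -2.627 3.998 0.758
vertex -1.796 3.397 -0.959
vertex -3.059 4.973 0.207
endloop
endfacet
facet normal -0.360 0.812 -0.459
outer loop
vertex -2.228 4.372 -1.509
vertex -2.913 3.962 -1.698
vertex -3.059 4.973 0.207
endloop
endfacet
facet normal 0.835 0.500 0.230
outer loop
vertex -3.059 4.973 0.207
vertex -1.796 3.397 -0.959
vertex -2.228 4.372 -1.509
endloop
endfacet
facet normal 0.417 -0.300 -0.858
outer loop
vertex -2.228 4.372 -1.509
vertex -2.481 2.987 -1.147
vertex -2.913 3.962 -1.698
endloop
endfacet
facet normal 0.415 -0.300 -0.859
outer loop
vertex -1.796 3.397 -0.959
vertex -2.481 2.987 -1.147
vertex -2.228 4.372 -1.509
endloop
endfacet

endsolid


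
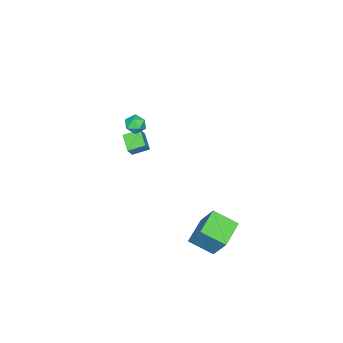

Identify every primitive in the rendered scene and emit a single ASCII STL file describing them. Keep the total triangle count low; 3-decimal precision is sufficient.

solid 
facet normal -0.563 -0.013 -0.826
outer loop
vertex -3.517 -3.692 -0.768
vertex -2.785 -2.861 -1.28
vertex -2.897 -4.49 -1.178
endloop
endfacet
facet normal -0.600 -0.681 0.420
outer loop
vertex -2.435 -4.479 -0.5
vertex -3.517 -3.692 -0.768
vertex -2.897 -4.49 -1.178
endloop
endfacet
facet normal -0.564 -0.013 -0.826
outer loop
vertex -2.897 -4.49 -1.178
vertex -2.785 -2.861 -1.28
vertex -2.166 -3.658 -1.69
endloop
endfacet
facet normal 0.569 -0.731 -0.376
outer loop
vertex -2.166 -3.658 -1.69
vertex -2.435 -4.479 -0.5
vertex -2.897 -4.49 -1.178
endloop
endfacet
facet normal -0.568 0.732 0.375
outer loop
vertex -3.517 -3.692 -0.768
vertex -2.323 -2.85 -0.602
vertex -2.785 -2.861 -1.28
endloop
endfacet
facet normal -0.600 -0.682 0.420
outer loop
vertex -3.054 -3.682 -0.09
vertex -3.517 -3.692 -0.768
vertex -2.435 -4.479 -0.5
endloop
endfacet
facet normal -0.568 0.731 0.377
outer loop
vertex -3.054 -3.682 -0.09
vertex -2.323 -2.85 -0.602
vertex -3.517 -3.692 -0.768
endloop
endfacet
facet normal 0.600 0.682 -0.420
outer loop
vertex -2.785 -2.861 -1.28
vertex -2.323 -2.85 -0.602
vertex -2.166 -3.658 -1.69
endloop
endfacet
facet normal 0.568 -0.732 -0.377
outer loop
vertex -1.703 -3.648 -1.012
vertex -2.435 -4.479 -0.5
vertex -2.166 -3.658 -1.69
endloop
endfacet
facet normal 0.600 0.681 -0.420
outer loop
vertex -2.166 -3.658 -1.69
vertex -2.323 -2.85 -0.602
vertex -1.703 -3.648 -1.012
endloop
endfacet
facet normal 0.563 0.013 0.826
outer loop
vertex -1.703 -3.648 -1.012
vertex -3.054 -3.682 -0.09
vertex -2.435 -4.479 -0.5
endloop
endfacet
facet normal 0.563 0.013 0.826
outer loop
vertex -2.323 -2.85 -0.602
vertex -3.054 -3.682 -0.09
vertex -1.703 -3.648 -1.012
endloop
endfacet
facet normal -0.686 0.723 0.081
outer loop
vertex 0.393 -0.955 3.623
vertex -0.051 -1.403 3.858
vertex 0.35 -1.07 4.285
endloop
endfacet
facet normal -0.029 0.985 0.169
outer loop
vertex 0.393 -0.955 3.623
vertex 0.35 -1.07 4.285
vertex 0.953 -1.002 3.993
endloop
endfacet
facet normal 0.347 0.840 -0.418
outer loop
vertex 0.393 -0.955 3.623
vertex 0.953 -1.002 3.993
vertex 0.924 -1.292 3.386
endloop
endfacet
facet normal -0.079 0.488 -0.870
outer loop
vertex 0.393 -0.955 3.623
vertex 0.924 -1.292 3.386
vertex 0.304 -1.54 3.303
endloop
endfacet
facet normal -0.716 0.416 -0.561
outer loop
vertex 0.393 -0.955 3.623
vertex 0.304 -1.54 3.303
vertex -0.051 -1.403 3.858
endloop
endfacet
facet normal 0.275 0.640 0.717
outer loop
vertex 0.953 -1.002 3.993
vertex 0.35 -1.07 4.285
vertex 0.856 -1.48 4.457
endloop
endfacet
facet normal -0.790 0.215 0.574
outer loop
vertex 0.35 -1.07 4.285
vertex -0.051 -1.403 3.858
vertex 0.236 -1.728 4.374
endloop
endfacet
facet normal -0.838 -0.283 -0.466
outer loop
vertex -0.051 -1.403 3.858
vertex 0.304 -1.54 3.303
vertex 0.207 -2.018 3.767
endloop
endfacet
facet normal 0.195 -0.165 -0.967
outer loop
vertex 0.304 -1.54 3.303
vertex 0.924 -1.292 3.386
vertex 0.81 -1.95 3.475
endloop
endfacet
facet normal 0.883 0.405 -0.236
outer loop
vertex 0.924 -1.292 3.386
vertex 0.953 -1.002 3.993
vertex 1.211 -1.617 3.902
endloop
endfacet
facet normal 0.079 -0.488 0.870
outer loop
vertex 0.767 -2.065 4.137
vertex 0.856 -1.48 4.457
vertex 0.236 -1.728 4.374
endloop
endfacet
facet normal -0.347 -0.840 0.418
outer loop
vertex 0.767 -2.065 4.137
vertex 0.236 -1.728 4.374
vertex 0.207 -2.018 3.767
endloop
endfacet
facet normal 0.029 -0.985 -0.169
outer loop
vertex 0.767 -2.065 4.137
vertex 0.207 -2.018 3.767
vertex 0.81 -1.95 3.475
endloop
endfacet
facet normal 0.686 -0.723 -0.081
outer loop
vertex 0.767 -2.065 4.137
vertex 0.81 -1.95 3.475
vertex 1.211 -1.617 3.902
endloop
endfacet
facet normal 0.716 -0.416 0.561
outer loop
vertex 0.767 -2.065 4.137
vertex 1.211 -1.617 3.902
vertex 0.856 -1.48 4.457
endloop
endfacet
facet normal -0.195 0.165 0.967
outer loop
vertex 0.236 -1.728 4.374
vertex 0.856 -1.48 4.457
vertex 0.35 -1.07 4.285
endloop
endfacet
facet normal -0.883 -0.405 0.236
outer loop
vertex 0.207 -2.018 3.767
vertex 0.236 -1.728 4.374
vertex -0.051 -1.403 3.858
endloop
endfacet
facet normal -0.275 -0.640 -0.717
outer loop
vertex 0.81 -1.95 3.475
vertex 0.207 -2.018 3.767
vertex 0.304 -1.54 3.303
endloop
endfacet
facet normal 0.790 -0.215 -0.574
outer loop
vertex 1.211 -1.617 3.902
vertex 0.81 -1.95 3.475
vertex 0.924 -1.292 3.386
endloop
endfacet
facet normal 0.838 0.283 0.466
outer loop
vertex 0.856 -1.48 4.457
vertex 1.211 -1.617 3.902
vertex 0.953 -1.002 3.993
endloop
endfacet
facet normal -0.947 -0.117 0.298
outer loop
vertex 0.07 3.174 -1.73
vertex -0.339 4.56 -2.486
vertex -0.331 2.141 -3.407
endloop
endfacet
facet normal 0.251 -0.850 0.463
outer loop
vertex 1.279 2.34 -3.914
vertex 0.07 3.174 -1.73
vertex -0.331 2.141 -3.407
endloop
endfacet
facet normal -0.947 -0.117 0.298
outer loop
vertex -0.331 2.141 -3.407
vertex -0.339 4.56 -2.486
vertex -0.74 3.527 -4.163
endloop
endfacet
facet normal -0.199 -0.514 -0.834
outer loop
vertex -0.74 3.527 -4.163
vertex 1.279 2.34 -3.914
vertex -0.331 2.141 -3.407
endloop
endfacet
facet normal 0.199 0.514 0.834
outer loop
vertex 0.07 3.174 -1.73
vertex 1.271 4.759 -2.993
vertex -0.339 4.56 -2.486
endloop
endfacet
facet normal 0.251 -0.850 0.463
outer loop
vertex 1.68 3.373 -2.237
vertex 0.07 3.174 -1.73
vertex 1.279 2.34 -3.914
endloop
endfacet
facet normal 0.199 0.514 0.834
outer loop
vertex 1.68 3.373 -2.237
vertex 1.271 4.759 -2.993
vertex 0.07 3.174 -1.73
endloop
endfacet
facet normal -0.251 0.850 -0.463
outer loop
vertex -0.339 4.56 -2.486
vertex 1.271 4.759 -2.993
vertex -0.74 3.527 -4.163
endloop
endfacet
facet normal -0.199 -0.514 -0.834
outer loop
vertex 0.87 3.726 -4.67
vertex 1.279 2.34 -3.914
vertex -0.74 3.527 -4.163
endloop
endfacet
facet normal -0.251 0.850 -0.463
outer loop
vertex -0.74 3.527 -4.163
vertex 1.271 4.759 -2.993
vertex 0.87 3.726 -4.67
endloop
endfacet
facet normal 0.947 0.117 -0.298
outer loop
vertex 0.87 3.726 -4.67
vertex 1.68 3.373 -2.237
vertex 1.279 2.34 -3.914
endloop
endfacet
facet normal 0.947 0.117 -0.298
outer loop
vertex 1.271 4.759 -2.993
vertex 1.68 3.373 -2.237
vertex 0.87 3.726 -4.67
endloop
endfacet

endsolid


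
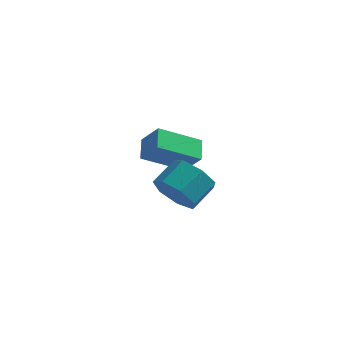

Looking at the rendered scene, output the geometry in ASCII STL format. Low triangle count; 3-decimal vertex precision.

solid 
facet normal -0.787 -0.390 0.478
outer loop
vertex -0.93 2.794 2.418
vertex -1.113 3.73 2.88
vertex -1.688 3.126 1.442
endloop
endfacet
facet normal 0.173 -0.884 -0.435
outer loop
vertex -0.107 3.91 0.48
vertex -0.93 2.794 2.418
vertex -1.688 3.126 1.442
endloop
endfacet
facet normal -0.787 -0.390 0.478
outer loop
vertex -1.688 3.126 1.442
vertex -1.113 3.73 2.88
vertex -1.872 4.063 1.904
endloop
endfacet
facet normal -0.593 0.260 -0.762
outer loop
vertex -1.872 4.063 1.904
vertex -0.107 3.91 0.48
vertex -1.688 3.126 1.442
endloop
endfacet
facet normal 0.593 -0.260 0.762
outer loop
vertex -0.93 2.794 2.418
vertex 0.468 4.514 1.918
vertex -1.113 3.73 2.88
endloop
endfacet
facet normal 0.172 -0.884 -0.436
outer loop
vertex 0.652 3.577 1.456
vertex -0.93 2.794 2.418
vertex -0.107 3.91 0.48
endloop
endfacet
facet normal 0.592 -0.260 0.763
outer loop
vertex 0.652 3.577 1.456
vertex 0.468 4.514 1.918
vertex -0.93 2.794 2.418
endloop
endfacet
facet normal -0.173 0.883 0.436
outer loop
vertex -1.113 3.73 2.88
vertex 0.468 4.514 1.918
vertex -1.872 4.063 1.904
endloop
endfacet
facet normal -0.592 0.260 -0.762
outer loop
vertex -0.29 4.846 0.942
vertex -0.107 3.91 0.48
vertex -1.872 4.063 1.904
endloop
endfacet
facet normal -0.173 0.884 0.435
outer loop
vertex -1.872 4.063 1.904
vertex 0.468 4.514 1.918
vertex -0.29 4.846 0.942
endloop
endfacet
facet normal 0.787 0.390 -0.479
outer loop
vertex -0.29 4.846 0.942
vertex 0.652 3.577 1.456
vertex -0.107 3.91 0.48
endloop
endfacet
facet normal 0.787 0.390 -0.478
outer loop
vertex 0.468 4.514 1.918
vertex 0.652 3.577 1.456
vertex -0.29 4.846 0.942
endloop
endfacet
facet normal -0.437 -0.771 -0.464
outer loop
vertex 0.994 -1.521 3.1
vertex 0.603 -0.9 2.436
vertex 1.472 -1.372 2.402
endloop
endfacet
facet normal 0.707 -0.612 0.354
outer loop
vertex 0.994 -1.521 3.1
vertex 1.472 -1.372 2.402
vertex 1.548 -0.541 3.689
endloop
endfacet
facet normal 0.706 -0.613 0.354
outer loop
vertex 1.548 -0.541 3.689
vertex 1.472 -1.372 2.402
vertex 2.027 -0.393 2.991
endloop
endfacet
facet normal 0.437 0.771 0.463
outer loop
vertex 1.548 -0.541 3.689
vertex 2.027 -0.393 2.991
vertex 1.157 0.08 3.024
endloop
endfacet
facet normal -0.437 -0.771 -0.464
outer loop
vertex 1.472 -1.372 2.402
vertex 0.603 -0.9 2.436
vertex 1.296 -0.868 1.73
endloop
endfacet
facet normal 0.876 -0.247 -0.415
outer loop
vertex 1.472 -1.372 2.402
vertex 1.296 -0.868 1.73
vertex 2.027 -0.393 2.991
endloop
endfacet
facet normal 0.876 -0.247 -0.415
outer loop
vertex 2.027 -0.393 2.991
vertex 1.296 -0.868 1.73
vertex 1.851 0.112 2.318
endloop
endfacet
facet normal 0.437 0.771 0.464
outer loop
vertex 2.027 -0.393 2.991
vertex 1.851 0.112 2.318
vertex 1.157 0.08 3.024
endloop
endfacet
facet normal -0.437 -0.771 -0.464
outer loop
vertex 1.296 -0.868 1.73
vertex 0.603 -0.9 2.436
vertex 0.598 -0.387 1.588
endloop
endfacet
facet normal 0.386 0.304 -0.871
outer loop
vertex 1.296 -0.868 1.73
vertex 0.598 -0.387 1.588
vertex 1.851 0.112 2.318
endloop
endfacet
facet normal 0.386 0.306 -0.871
outer loop
vertex 1.851 0.112 2.318
vertex 0.598 -0.387 1.588
vertex 1.152 0.592 2.177
endloop
endfacet
facet normal 0.436 0.771 0.464
outer loop
vertex 1.851 0.112 2.318
vertex 1.152 0.592 2.177
vertex 1.157 0.08 3.024
endloop
endfacet
facet normal -0.436 -0.771 -0.464
outer loop
vertex 0.598 -0.387 1.588
vertex 0.603 -0.9 2.436
vertex -0.097 -0.293 2.085
endloop
endfacet
facet normal -0.395 0.627 -0.671
outer loop
vertex 0.598 -0.387 1.588
vertex -0.097 -0.293 2.085
vertex 1.152 0.592 2.177
endloop
endfacet
facet normal -0.395 0.628 -0.671
outer loop
vertex 1.152 0.592 2.177
vertex -0.097 -0.293 2.085
vertex 0.458 0.686 2.674
endloop
endfacet
facet normal 0.436 0.771 0.464
outer loop
vertex 1.152 0.592 2.177
vertex 0.458 0.686 2.674
vertex 1.157 0.08 3.024
endloop
endfacet
facet normal -0.437 -0.771 -0.463
outer loop
vertex -0.097 -0.293 2.085
vertex 0.603 -0.9 2.436
vertex -0.264 -0.655 2.846
endloop
endfacet
facet normal -0.878 0.477 0.034
outer loop
vertex -0.097 -0.293 2.085
vertex -0.264 -0.655 2.846
vertex 0.458 0.686 2.674
endloop
endfacet
facet normal -0.878 0.477 0.033
outer loop
vertex 0.458 0.686 2.674
vertex -0.264 -0.655 2.846
vertex 0.29 0.324 3.435
endloop
endfacet
facet normal 0.437 0.771 0.463
outer loop
vertex 0.458 0.686 2.674
vertex 0.29 0.324 3.435
vertex 1.157 0.08 3.024
endloop
endfacet
facet normal -0.437 -0.771 -0.464
outer loop
vertex -0.264 -0.655 2.846
vertex 0.603 -0.9 2.436
vertex 0.221 -1.202 3.298
endloop
endfacet
facet normal -0.701 -0.032 0.713
outer loop
vertex -0.264 -0.655 2.846
vertex 0.221 -1.202 3.298
vertex 0.29 0.324 3.435
endloop
endfacet
facet normal -0.700 -0.032 0.713
outer loop
vertex 0.29 0.324 3.435
vertex 0.221 -1.202 3.298
vertex 0.775 -0.222 3.886
endloop
endfacet
facet normal 0.437 0.771 0.464
outer loop
vertex 0.29 0.324 3.435
vertex 0.775 -0.222 3.886
vertex 1.157 0.08 3.024
endloop
endfacet
facet normal -0.437 -0.771 -0.464
outer loop
vertex 0.221 -1.202 3.298
vertex 0.603 -0.9 2.436
vertex 0.994 -1.521 3.1
endloop
endfacet
facet normal 0.006 -0.517 0.856
outer loop
vertex 0.221 -1.202 3.298
vertex 0.994 -1.521 3.1
vertex 0.775 -0.222 3.886
endloop
endfacet
facet normal 0.005 -0.517 0.856
outer loop
vertex 0.775 -0.222 3.886
vertex 0.994 -1.521 3.1
vertex 1.548 -0.541 3.689
endloop
endfacet
facet normal 0.436 0.771 0.464
outer loop
vertex 0.775 -0.222 3.886
vertex 1.548 -0.541 3.689
vertex 1.157 0.08 3.024
endloop
endfacet

endsolid


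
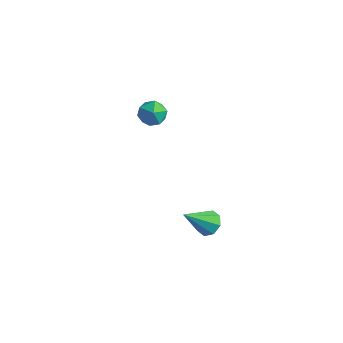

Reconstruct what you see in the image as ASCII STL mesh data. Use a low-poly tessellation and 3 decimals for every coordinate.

solid 
facet normal -0.433 0.711 0.554
outer loop
vertex -3.143 4.524 -0.485
vertex -3.697 4.103 -0.378
vertex -3.152 4.088 0.068
endloop
endfacet
facet normal 0.277 0.752 0.598
outer loop
vertex -3.143 4.524 -0.485
vertex -3.152 4.088 0.068
vertex -2.561 4.168 -0.307
endloop
endfacet
facet normal 0.534 0.843 -0.061
outer loop
vertex -3.143 4.524 -0.485
vertex -2.561 4.168 -0.307
vertex -2.741 4.233 -0.985
endloop
endfacet
facet normal -0.017 0.858 -0.513
outer loop
vertex -3.143 4.524 -0.485
vertex -2.741 4.233 -0.985
vertex -3.443 4.193 -1.029
endloop
endfacet
facet normal -0.616 0.777 -0.133
outer loop
vertex -3.143 4.524 -0.485
vertex -3.443 4.193 -1.029
vertex -3.697 4.103 -0.378
endloop
endfacet
facet normal 0.519 0.126 0.845
outer loop
vertex -2.561 4.168 -0.307
vertex -3.152 4.088 0.068
vertex -2.757 3.527 -0.091
endloop
endfacet
facet normal -0.631 0.061 0.773
outer loop
vertex -3.152 4.088 0.068
vertex -3.697 4.103 -0.378
vertex -3.459 3.487 -0.135
endloop
endfacet
facet normal -0.926 0.169 -0.338
outer loop
vertex -3.697 4.103 -0.378
vertex -3.443 4.193 -1.029
vertex -3.639 3.552 -0.813
endloop
endfacet
facet normal 0.043 0.300 -0.953
outer loop
vertex -3.443 4.193 -1.029
vertex -2.741 4.233 -0.985
vertex -3.048 3.632 -1.188
endloop
endfacet
facet normal 0.936 0.274 -0.222
outer loop
vertex -2.741 4.233 -0.985
vertex -2.561 4.168 -0.307
vertex -2.503 3.617 -0.742
endloop
endfacet
facet normal 0.017 -0.858 0.513
outer loop
vertex -3.057 3.196 -0.635
vertex -2.757 3.527 -0.091
vertex -3.459 3.487 -0.135
endloop
endfacet
facet normal -0.534 -0.843 0.061
outer loop
vertex -3.057 3.196 -0.635
vertex -3.459 3.487 -0.135
vertex -3.639 3.552 -0.813
endloop
endfacet
facet normal -0.277 -0.752 -0.598
outer loop
vertex -3.057 3.196 -0.635
vertex -3.639 3.552 -0.813
vertex -3.048 3.632 -1.188
endloop
endfacet
facet normal 0.433 -0.711 -0.554
outer loop
vertex -3.057 3.196 -0.635
vertex -3.048 3.632 -1.188
vertex -2.503 3.617 -0.742
endloop
endfacet
facet normal 0.616 -0.777 0.133
outer loop
vertex -3.057 3.196 -0.635
vertex -2.503 3.617 -0.742
vertex -2.757 3.527 -0.091
endloop
endfacet
facet normal -0.043 -0.300 0.953
outer loop
vertex -3.459 3.487 -0.135
vertex -2.757 3.527 -0.091
vertex -3.152 4.088 0.068
endloop
endfacet
facet normal -0.936 -0.274 0.222
outer loop
vertex -3.639 3.552 -0.813
vertex -3.459 3.487 -0.135
vertex -3.697 4.103 -0.378
endloop
endfacet
facet normal -0.519 -0.126 -0.845
outer loop
vertex -3.048 3.632 -1.188
vertex -3.639 3.552 -0.813
vertex -3.443 4.193 -1.029
endloop
endfacet
facet normal 0.631 -0.061 -0.773
outer loop
vertex -2.503 3.617 -0.742
vertex -3.048 3.632 -1.188
vertex -2.741 4.233 -0.985
endloop
endfacet
facet normal 0.926 -0.169 0.338
outer loop
vertex -2.757 3.527 -0.091
vertex -2.503 3.617 -0.742
vertex -2.561 4.168 -0.307
endloop
endfacet
facet normal 0.245 0.653 -0.717
outer loop
vertex 2.868 0.845 -1.714
vertex 2.317 0.822 -1.923
vertex 2.598 1.154 -1.525
endloop
endfacet
facet normal 0.643 0.097 0.760
outer loop
vertex 2.868 0.845 -1.714
vertex 2.598 1.154 -1.525
vertex 1.923 -0.222 -0.777
endloop
endfacet
facet normal 0.246 0.652 -0.717
outer loop
vertex 2.598 1.154 -1.525
vertex 2.317 0.822 -1.923
vertex 2.164 1.269 -1.569
endloop
endfacet
facet normal 0.033 0.465 0.885
outer loop
vertex 2.598 1.154 -1.525
vertex 2.164 1.269 -1.569
vertex 1.923 -0.222 -0.777
endloop
endfacet
facet normal 0.246 0.652 -0.717
outer loop
vertex 2.164 1.269 -1.569
vertex 2.317 0.822 -1.923
vertex 1.819 1.122 -1.821
endloop
endfacet
facet normal -0.644 0.437 0.627
outer loop
vertex 2.164 1.269 -1.569
vertex 1.819 1.122 -1.821
vertex 1.923 -0.222 -0.777
endloop
endfacet
facet normal 0.246 0.652 -0.717
outer loop
vertex 1.819 1.122 -1.821
vertex 2.317 0.822 -1.923
vertex 1.765 0.799 -2.133
endloop
endfacet
facet normal -0.990 0.031 0.139
outer loop
vertex 1.819 1.122 -1.821
vertex 1.765 0.799 -2.133
vertex 1.923 -0.222 -0.777
endloop
endfacet
facet normal 0.245 0.653 -0.717
outer loop
vertex 1.765 0.799 -2.133
vertex 2.317 0.822 -1.923
vertex 2.035 0.49 -2.322
endloop
endfacet
facet normal -0.802 -0.519 -0.297
outer loop
vertex 1.765 0.799 -2.133
vertex 2.035 0.49 -2.322
vertex 1.923 -0.222 -0.777
endloop
endfacet
facet normal 0.246 0.653 -0.717
outer loop
vertex 2.035 0.49 -2.322
vertex 2.317 0.822 -1.923
vertex 2.469 0.376 -2.277
endloop
endfacet
facet normal -0.189 -0.887 -0.422
outer loop
vertex 2.035 0.49 -2.322
vertex 2.469 0.376 -2.277
vertex 1.923 -0.222 -0.777
endloop
endfacet
facet normal 0.245 0.653 -0.717
outer loop
vertex 2.469 0.376 -2.277
vertex 2.317 0.822 -1.923
vertex 2.814 0.522 -2.026
endloop
endfacet
facet normal 0.484 -0.859 -0.166
outer loop
vertex 2.469 0.376 -2.277
vertex 2.814 0.522 -2.026
vertex 1.923 -0.222 -0.777
endloop
endfacet
facet normal 0.245 0.652 -0.717
outer loop
vertex 2.814 0.522 -2.026
vertex 2.317 0.822 -1.923
vertex 2.868 0.845 -1.714
endloop
endfacet
facet normal 0.831 -0.452 0.324
outer loop
vertex 2.814 0.522 -2.026
vertex 2.868 0.845 -1.714
vertex 1.923 -0.222 -0.777
endloop
endfacet

endsolid


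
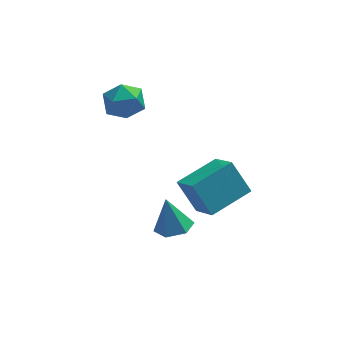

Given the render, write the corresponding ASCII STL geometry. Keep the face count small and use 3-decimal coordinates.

solid 
facet normal -0.925 0.193 -0.328
outer loop
vertex -4.205 3.318 2.078
vertex -4.492 2.346 2.314
vertex -4.585 3.103 3.023
endloop
endfacet
facet normal -0.618 0.783 -0.070
outer loop
vertex -4.205 3.318 2.078
vertex -4.585 3.103 3.023
vertex -3.767 3.739 2.923
endloop
endfacet
facet normal -0.016 0.898 -0.439
outer loop
vertex -4.205 3.318 2.078
vertex -3.767 3.739 2.923
vertex -3.168 3.374 2.154
endloop
endfacet
facet normal 0.047 0.379 -0.924
outer loop
vertex -4.205 3.318 2.078
vertex -3.168 3.374 2.154
vertex -3.616 2.513 1.778
endloop
endfacet
facet normal -0.513 -0.056 -0.856
outer loop
vertex -4.205 3.318 2.078
vertex -3.616 2.513 1.778
vertex -4.492 2.346 2.314
endloop
endfacet
facet normal -0.439 0.660 0.610
outer loop
vertex -3.767 3.739 2.923
vertex -4.585 3.103 3.023
vertex -3.784 3.027 3.682
endloop
endfacet
facet normal -0.936 -0.295 0.192
outer loop
vertex -4.585 3.103 3.023
vertex -4.492 2.346 2.314
vertex -4.232 2.166 3.306
endloop
endfacet
facet normal -0.272 -0.699 -0.662
outer loop
vertex -4.492 2.346 2.314
vertex -3.616 2.513 1.778
vertex -3.633 1.801 2.537
endloop
endfacet
facet normal 0.636 0.006 -0.772
outer loop
vertex -3.616 2.513 1.778
vertex -3.168 3.374 2.154
vertex -2.815 2.437 2.437
endloop
endfacet
facet normal 0.533 0.846 0.014
outer loop
vertex -3.168 3.374 2.154
vertex -3.767 3.739 2.923
vertex -2.908 3.194 3.146
endloop
endfacet
facet normal -0.047 -0.379 0.924
outer loop
vertex -3.195 2.222 3.382
vertex -3.784 3.027 3.682
vertex -4.232 2.166 3.306
endloop
endfacet
facet normal 0.016 -0.898 0.439
outer loop
vertex -3.195 2.222 3.382
vertex -4.232 2.166 3.306
vertex -3.633 1.801 2.537
endloop
endfacet
facet normal 0.618 -0.783 0.070
outer loop
vertex -3.195 2.222 3.382
vertex -3.633 1.801 2.537
vertex -2.815 2.437 2.437
endloop
endfacet
facet normal 0.925 -0.193 0.328
outer loop
vertex -3.195 2.222 3.382
vertex -2.815 2.437 2.437
vertex -2.908 3.194 3.146
endloop
endfacet
facet normal 0.513 0.056 0.856
outer loop
vertex -3.195 2.222 3.382
vertex -2.908 3.194 3.146
vertex -3.784 3.027 3.682
endloop
endfacet
facet normal -0.636 -0.006 0.772
outer loop
vertex -4.232 2.166 3.306
vertex -3.784 3.027 3.682
vertex -4.585 3.103 3.023
endloop
endfacet
facet normal -0.533 -0.846 -0.014
outer loop
vertex -3.633 1.801 2.537
vertex -4.232 2.166 3.306
vertex -4.492 2.346 2.314
endloop
endfacet
facet normal 0.439 -0.660 -0.610
outer loop
vertex -2.815 2.437 2.437
vertex -3.633 1.801 2.537
vertex -3.616 2.513 1.778
endloop
endfacet
facet normal 0.936 0.295 -0.192
outer loop
vertex -2.908 3.194 3.146
vertex -2.815 2.437 2.437
vertex -3.168 3.374 2.154
endloop
endfacet
facet normal 0.272 0.699 0.662
outer loop
vertex -3.784 3.027 3.682
vertex -2.908 3.194 3.146
vertex -3.767 3.739 2.923
endloop
endfacet
facet normal -0.846 -0.495 -0.200
outer loop
vertex -0.604 -3.415 0.557
vertex -1.347 -2.69 1.903
vertex -1.112 -2.158 -0.401
endloop
endfacet
facet normal 0.437 -0.427 -0.792
outer loop
vertex 0.647 -1.13 0.017
vertex -0.604 -3.415 0.557
vertex -1.112 -2.158 -0.401
endloop
endfacet
facet normal -0.846 -0.495 -0.200
outer loop
vertex -1.112 -2.158 -0.401
vertex -1.347 -2.69 1.903
vertex -1.855 -1.433 0.945
endloop
endfacet
facet normal -0.306 0.758 -0.577
outer loop
vertex -1.855 -1.433 0.945
vertex 0.647 -1.13 0.017
vertex -1.112 -2.158 -0.401
endloop
endfacet
facet normal 0.306 -0.758 0.577
outer loop
vertex -0.604 -3.415 0.557
vertex 0.412 -1.662 2.321
vertex -1.347 -2.69 1.903
endloop
endfacet
facet normal 0.437 -0.427 -0.792
outer loop
vertex 1.155 -2.387 0.975
vertex -0.604 -3.415 0.557
vertex 0.647 -1.13 0.017
endloop
endfacet
facet normal 0.306 -0.758 0.577
outer loop
vertex 1.155 -2.387 0.975
vertex 0.412 -1.662 2.321
vertex -0.604 -3.415 0.557
endloop
endfacet
facet normal -0.437 0.427 0.792
outer loop
vertex -1.347 -2.69 1.903
vertex 0.412 -1.662 2.321
vertex -1.855 -1.433 0.945
endloop
endfacet
facet normal -0.306 0.758 -0.577
outer loop
vertex -0.096 -0.405 1.363
vertex 0.647 -1.13 0.017
vertex -1.855 -1.433 0.945
endloop
endfacet
facet normal -0.437 0.427 0.792
outer loop
vertex -1.855 -1.433 0.945
vertex 0.412 -1.662 2.321
vertex -0.096 -0.405 1.363
endloop
endfacet
facet normal 0.846 0.495 0.200
outer loop
vertex -0.096 -0.405 1.363
vertex 1.155 -2.387 0.975
vertex 0.647 -1.13 0.017
endloop
endfacet
facet normal 0.846 0.495 0.200
outer loop
vertex 0.412 -1.662 2.321
vertex 1.155 -2.387 0.975
vertex -0.096 -0.405 1.363
endloop
endfacet
facet normal 0.183 -0.249 -0.951
outer loop
vertex -1.052 -1.051 -2.441
vertex -1.936 -1.099 -2.599
vertex -1.499 -0.321 -2.718
endloop
endfacet
facet normal 0.692 0.584 0.423
outer loop
vertex -1.052 -1.051 -2.441
vertex -1.499 -0.321 -2.718
vertex -2.244 -0.681 -1.001
endloop
endfacet
facet normal 0.183 -0.248 -0.951
outer loop
vertex -1.499 -0.321 -2.718
vertex -1.936 -1.099 -2.599
vertex -2.384 -0.369 -2.876
endloop
endfacet
facet normal -0.084 0.982 0.170
outer loop
vertex -1.499 -0.321 -2.718
vertex -2.384 -0.369 -2.876
vertex -2.244 -0.681 -1.001
endloop
endfacet
facet normal 0.183 -0.248 -0.951
outer loop
vertex -2.384 -0.369 -2.876
vertex -1.936 -1.099 -2.599
vertex -2.821 -1.147 -2.757
endloop
endfacet
facet normal -0.853 0.501 0.147
outer loop
vertex -2.384 -0.369 -2.876
vertex -2.821 -1.147 -2.757
vertex -2.244 -0.681 -1.001
endloop
endfacet
facet normal 0.183 -0.248 -0.951
outer loop
vertex -2.821 -1.147 -2.757
vertex -1.936 -1.099 -2.599
vertex -2.373 -1.877 -2.48
endloop
endfacet
facet normal -0.846 -0.376 0.378
outer loop
vertex -2.821 -1.147 -2.757
vertex -2.373 -1.877 -2.48
vertex -2.244 -0.681 -1.001
endloop
endfacet
facet normal 0.183 -0.249 -0.951
outer loop
vertex -2.373 -1.877 -2.48
vertex -1.936 -1.099 -2.599
vertex -1.489 -1.829 -2.322
endloop
endfacet
facet normal -0.071 -0.773 0.631
outer loop
vertex -2.373 -1.877 -2.48
vertex -1.489 -1.829 -2.322
vertex -2.244 -0.681 -1.001
endloop
endfacet
facet normal 0.183 -0.249 -0.951
outer loop
vertex -1.489 -1.829 -2.322
vertex -1.936 -1.099 -2.599
vertex -1.052 -1.051 -2.441
endloop
endfacet
facet normal 0.698 -0.292 0.653
outer loop
vertex -1.489 -1.829 -2.322
vertex -1.052 -1.051 -2.441
vertex -2.244 -0.681 -1.001
endloop
endfacet

endsolid


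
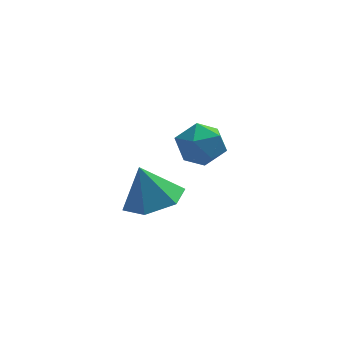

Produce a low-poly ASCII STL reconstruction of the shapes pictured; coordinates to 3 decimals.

solid 
facet normal -0.953 -0.074 -0.295
outer loop
vertex -0.716 0.217 -3.98
vertex -0.735 -0.603 -3.714
vertex -0.952 0.032 -3.172
endloop
endfacet
facet normal -0.798 0.595 -0.097
outer loop
vertex -0.716 0.217 -3.98
vertex -0.952 0.032 -3.172
vertex -0.433 0.703 -3.327
endloop
endfacet
facet normal -0.259 0.825 -0.502
outer loop
vertex -0.716 0.217 -3.98
vertex -0.433 0.703 -3.327
vertex 0.104 0.483 -3.965
endloop
endfacet
facet normal -0.080 0.300 -0.951
outer loop
vertex -0.716 0.217 -3.98
vertex 0.104 0.483 -3.965
vertex -0.083 -0.324 -4.204
endloop
endfacet
facet normal -0.509 -0.255 -0.822
outer loop
vertex -0.716 0.217 -3.98
vertex -0.083 -0.324 -4.204
vertex -0.735 -0.603 -3.714
endloop
endfacet
facet normal -0.574 0.578 0.580
outer loop
vertex -0.433 0.703 -3.327
vertex -0.952 0.032 -3.172
vertex -0.277 0.184 -2.656
endloop
endfacet
facet normal -0.824 -0.504 0.260
outer loop
vertex -0.952 0.032 -3.172
vertex -0.735 -0.603 -3.714
vertex -0.464 -0.623 -2.895
endloop
endfacet
facet normal -0.104 -0.798 -0.593
outer loop
vertex -0.735 -0.603 -3.714
vertex -0.083 -0.324 -4.204
vertex 0.073 -0.843 -3.533
endloop
endfacet
facet normal 0.590 0.101 -0.801
outer loop
vertex -0.083 -0.324 -4.204
vertex 0.104 0.483 -3.965
vertex 0.592 -0.172 -3.688
endloop
endfacet
facet normal 0.299 0.951 -0.076
outer loop
vertex 0.104 0.483 -3.965
vertex -0.433 0.703 -3.327
vertex 0.375 0.463 -3.146
endloop
endfacet
facet normal 0.080 -0.300 0.951
outer loop
vertex 0.356 -0.357 -2.88
vertex -0.277 0.184 -2.656
vertex -0.464 -0.623 -2.895
endloop
endfacet
facet normal 0.259 -0.825 0.502
outer loop
vertex 0.356 -0.357 -2.88
vertex -0.464 -0.623 -2.895
vertex 0.073 -0.843 -3.533
endloop
endfacet
facet normal 0.798 -0.595 0.097
outer loop
vertex 0.356 -0.357 -2.88
vertex 0.073 -0.843 -3.533
vertex 0.592 -0.172 -3.688
endloop
endfacet
facet normal 0.953 0.074 0.295
outer loop
vertex 0.356 -0.357 -2.88
vertex 0.592 -0.172 -3.688
vertex 0.375 0.463 -3.146
endloop
endfacet
facet normal 0.509 0.255 0.822
outer loop
vertex 0.356 -0.357 -2.88
vertex 0.375 0.463 -3.146
vertex -0.277 0.184 -2.656
endloop
endfacet
facet normal -0.590 -0.101 0.801
outer loop
vertex -0.464 -0.623 -2.895
vertex -0.277 0.184 -2.656
vertex -0.952 0.032 -3.172
endloop
endfacet
facet normal -0.299 -0.951 0.076
outer loop
vertex 0.073 -0.843 -3.533
vertex -0.464 -0.623 -2.895
vertex -0.735 -0.603 -3.714
endloop
endfacet
facet normal 0.574 -0.578 -0.580
outer loop
vertex 0.592 -0.172 -3.688
vertex 0.073 -0.843 -3.533
vertex -0.083 -0.324 -4.204
endloop
endfacet
facet normal 0.824 0.504 -0.260
outer loop
vertex 0.375 0.463 -3.146
vertex 0.592 -0.172 -3.688
vertex 0.104 0.483 -3.965
endloop
endfacet
facet normal 0.104 0.798 0.593
outer loop
vertex -0.277 0.184 -2.656
vertex 0.375 0.463 -3.146
vertex -0.433 0.703 -3.327
endloop
endfacet
facet normal 0.297 -0.170 -0.940
outer loop
vertex -0.917 -3.039 -3.161
vertex -1.814 -3.232 -3.41
vertex -1.486 -2.343 -3.467
endloop
endfacet
facet normal 0.473 0.649 0.596
outer loop
vertex -0.917 -3.039 -3.161
vertex -1.486 -2.343 -3.467
vertex -2.206 -3.008 -2.17
endloop
endfacet
facet normal 0.298 -0.170 -0.939
outer loop
vertex -1.486 -2.343 -3.467
vertex -1.814 -3.232 -3.41
vertex -2.382 -2.535 -3.716
endloop
endfacet
facet normal -0.281 0.908 0.310
outer loop
vertex -1.486 -2.343 -3.467
vertex -2.382 -2.535 -3.716
vertex -2.206 -3.008 -2.17
endloop
endfacet
facet normal 0.298 -0.170 -0.939
outer loop
vertex -2.382 -2.535 -3.716
vertex -1.814 -3.232 -3.41
vertex -2.71 -3.425 -3.659
endloop
endfacet
facet normal -0.913 0.350 0.211
outer loop
vertex -2.382 -2.535 -3.716
vertex -2.71 -3.425 -3.659
vertex -2.206 -3.008 -2.17
endloop
endfacet
facet normal 0.298 -0.170 -0.939
outer loop
vertex -2.71 -3.425 -3.659
vertex -1.814 -3.232 -3.41
vertex -2.142 -4.122 -3.353
endloop
endfacet
facet normal -0.789 -0.468 0.398
outer loop
vertex -2.71 -3.425 -3.659
vertex -2.142 -4.122 -3.353
vertex -2.206 -3.008 -2.17
endloop
endfacet
facet normal 0.297 -0.170 -0.940
outer loop
vertex -2.142 -4.122 -3.353
vertex -1.814 -3.232 -3.41
vertex -1.245 -3.929 -3.104
endloop
endfacet
facet normal -0.033 -0.729 0.684
outer loop
vertex -2.142 -4.122 -3.353
vertex -1.245 -3.929 -3.104
vertex -2.206 -3.008 -2.17
endloop
endfacet
facet normal 0.297 -0.170 -0.940
outer loop
vertex -1.245 -3.929 -3.104
vertex -1.814 -3.232 -3.41
vertex -0.917 -3.039 -3.161
endloop
endfacet
facet normal 0.598 -0.170 0.783
outer loop
vertex -1.245 -3.929 -3.104
vertex -0.917 -3.039 -3.161
vertex -2.206 -3.008 -2.17
endloop
endfacet

endsolid
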